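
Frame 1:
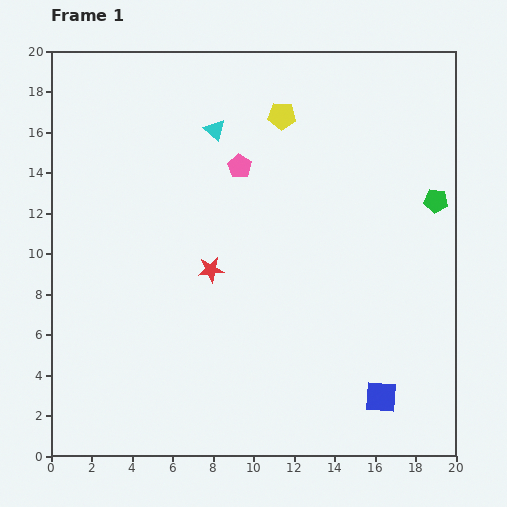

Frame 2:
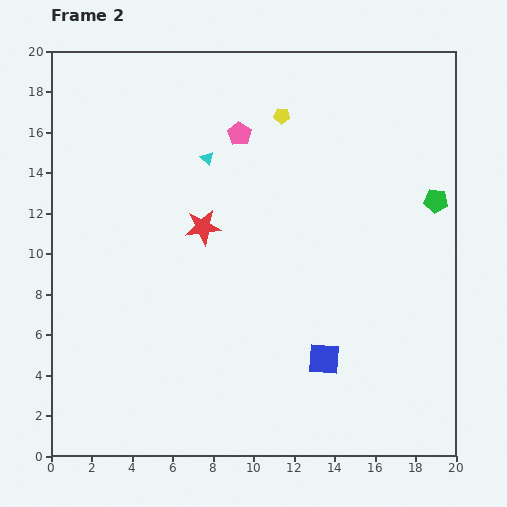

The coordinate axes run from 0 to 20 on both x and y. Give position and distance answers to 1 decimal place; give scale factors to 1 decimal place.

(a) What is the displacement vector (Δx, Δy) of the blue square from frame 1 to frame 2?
(-2.8, 1.9)

The blue square was at (16.3, 2.9) in frame 1 and (13.5, 4.8) in frame 2.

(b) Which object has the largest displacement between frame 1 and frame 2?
the blue square

(moved 3.4; next 2.1)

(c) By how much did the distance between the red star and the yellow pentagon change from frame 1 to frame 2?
-1.7

Distance in frame 1: 8.4. Distance in frame 2: 6.7.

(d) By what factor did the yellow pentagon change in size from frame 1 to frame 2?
0.6×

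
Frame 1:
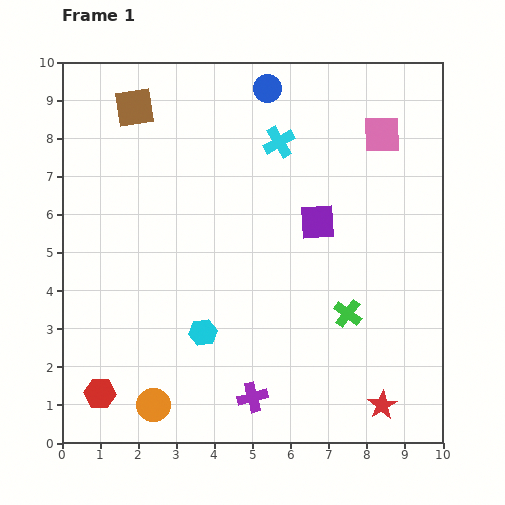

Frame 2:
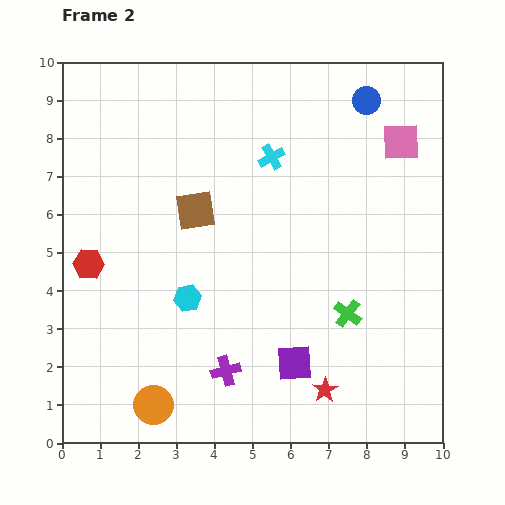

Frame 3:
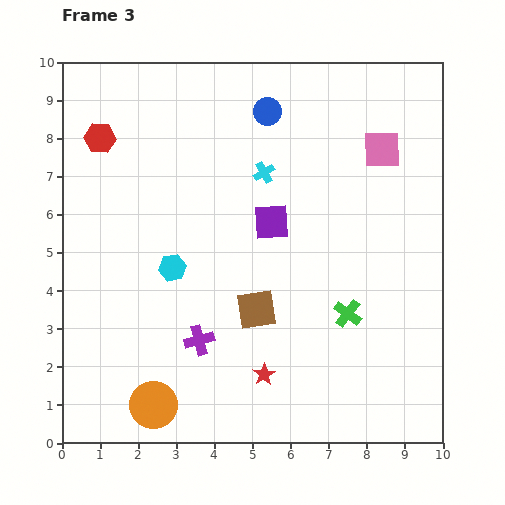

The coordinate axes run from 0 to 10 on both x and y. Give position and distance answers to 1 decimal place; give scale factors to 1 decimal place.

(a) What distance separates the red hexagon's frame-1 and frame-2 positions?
3.4

The red hexagon moved from (1.0, 1.3) to (0.7, 4.7), a distance of √(0.3² + 3.4²) ≈ 3.4.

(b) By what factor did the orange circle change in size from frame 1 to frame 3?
1.4×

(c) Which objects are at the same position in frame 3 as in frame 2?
the green cross, the orange circle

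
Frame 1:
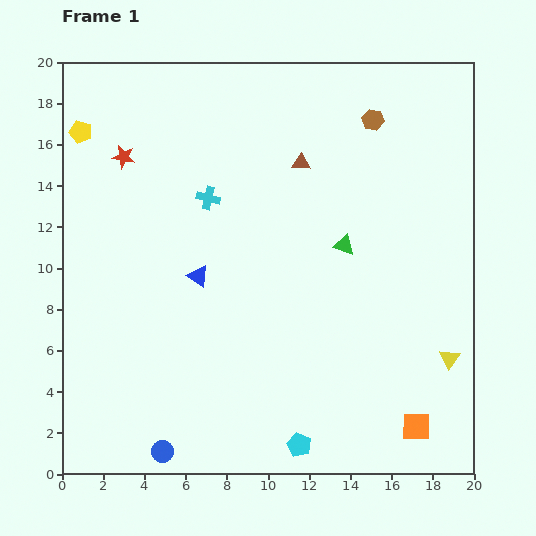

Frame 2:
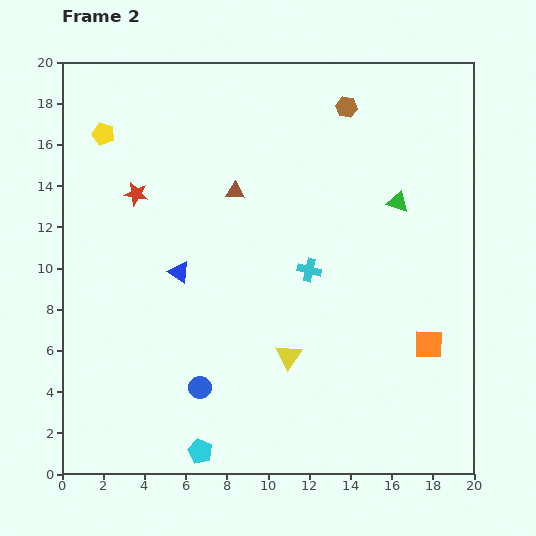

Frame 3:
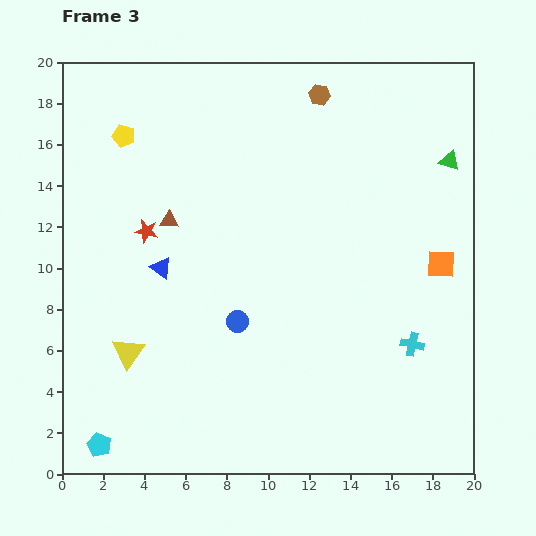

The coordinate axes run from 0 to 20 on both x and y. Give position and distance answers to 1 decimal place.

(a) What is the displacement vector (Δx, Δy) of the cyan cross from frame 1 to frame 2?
(4.9, -3.5)

The cyan cross was at (7.1, 13.4) in frame 1 and (12.0, 9.9) in frame 2.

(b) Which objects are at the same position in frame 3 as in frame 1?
none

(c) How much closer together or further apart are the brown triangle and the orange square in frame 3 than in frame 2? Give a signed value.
+1.4

Distance in frame 2: 12.0. Distance in frame 3: 13.4.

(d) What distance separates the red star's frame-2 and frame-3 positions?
1.9

The red star moved from (3.6, 13.6) to (4.1, 11.8), a distance of √(0.5² + 1.8²) ≈ 1.9.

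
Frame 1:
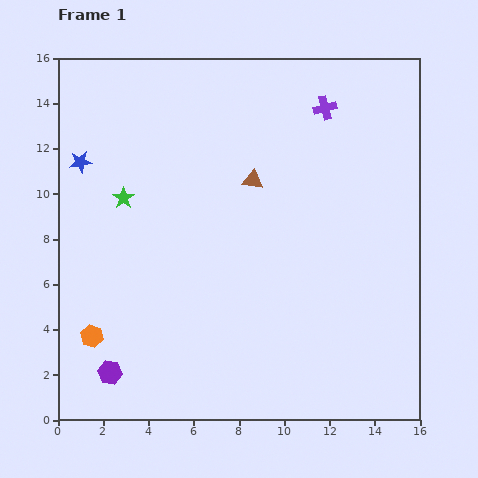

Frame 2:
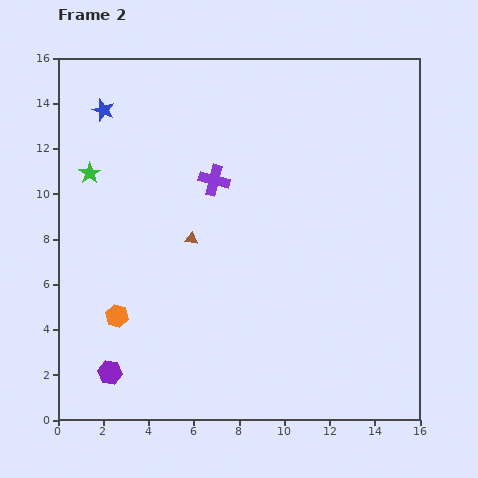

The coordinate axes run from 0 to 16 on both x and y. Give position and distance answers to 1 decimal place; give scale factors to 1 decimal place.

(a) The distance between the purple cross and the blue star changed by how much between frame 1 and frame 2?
-5.3

Distance in frame 1: 11.1. Distance in frame 2: 5.8.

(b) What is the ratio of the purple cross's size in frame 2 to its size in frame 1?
1.3×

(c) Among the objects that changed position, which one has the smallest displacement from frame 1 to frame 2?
the orange hexagon

(moved 1.4)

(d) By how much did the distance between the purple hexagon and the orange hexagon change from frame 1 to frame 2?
+0.7

Distance in frame 1: 1.8. Distance in frame 2: 2.5.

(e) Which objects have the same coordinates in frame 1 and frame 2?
the purple hexagon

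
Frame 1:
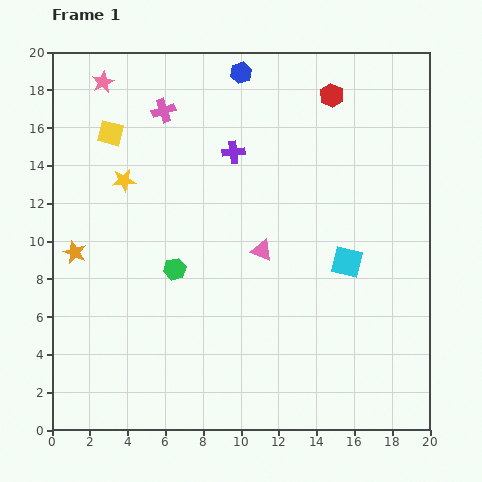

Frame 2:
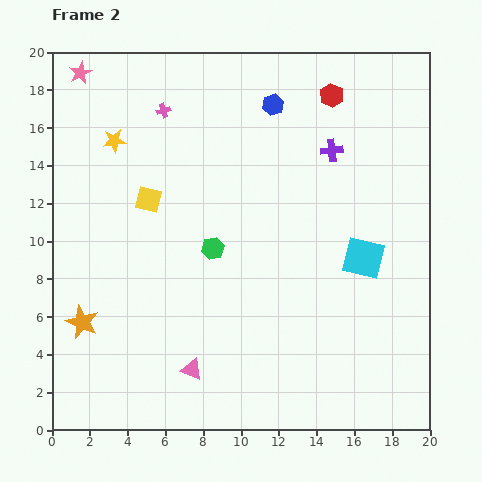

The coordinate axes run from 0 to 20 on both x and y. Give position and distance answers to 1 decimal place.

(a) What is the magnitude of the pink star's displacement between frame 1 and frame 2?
1.3

The pink star moved from (2.7, 18.4) to (1.5, 18.9), a distance of √(1.2² + 0.5²) ≈ 1.3.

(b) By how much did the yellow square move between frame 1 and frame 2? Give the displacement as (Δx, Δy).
(2.0, -3.5)

The yellow square was at (3.1, 15.7) in frame 1 and (5.1, 12.2) in frame 2.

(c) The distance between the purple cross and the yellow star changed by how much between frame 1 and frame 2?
+5.5

Distance in frame 1: 6.0. Distance in frame 2: 11.5.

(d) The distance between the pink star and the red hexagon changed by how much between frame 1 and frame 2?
+1.3

Distance in frame 1: 12.1. Distance in frame 2: 13.4.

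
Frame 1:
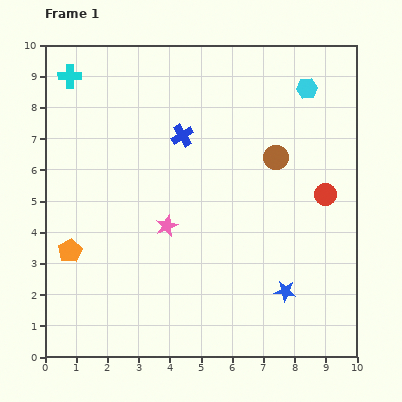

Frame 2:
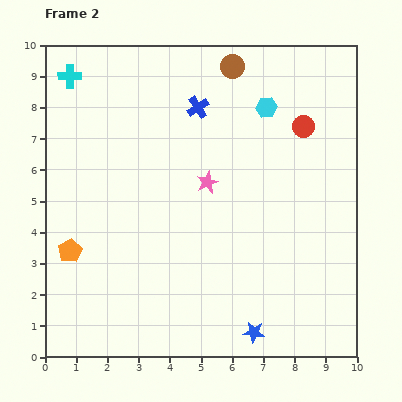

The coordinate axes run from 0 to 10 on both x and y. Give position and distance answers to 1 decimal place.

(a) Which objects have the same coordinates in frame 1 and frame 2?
the cyan cross, the orange pentagon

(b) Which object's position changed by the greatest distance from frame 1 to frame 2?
the brown circle

(moved 3.2; next 2.3)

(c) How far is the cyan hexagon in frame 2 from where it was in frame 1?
1.4

The cyan hexagon moved from (8.4, 8.6) to (7.1, 8.0), a distance of √(1.3² + 0.6²) ≈ 1.4.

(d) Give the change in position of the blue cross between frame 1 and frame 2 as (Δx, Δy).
(0.5, 0.9)

The blue cross was at (4.4, 7.1) in frame 1 and (4.9, 8.0) in frame 2.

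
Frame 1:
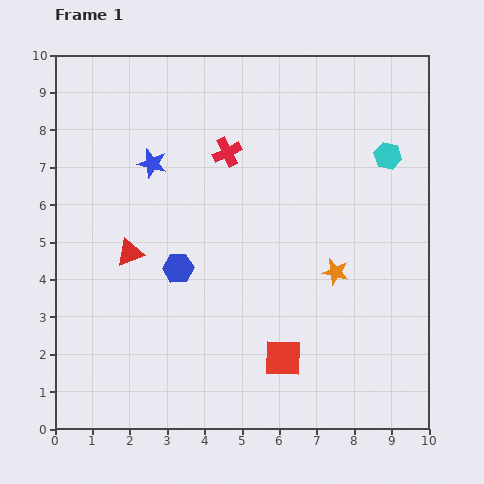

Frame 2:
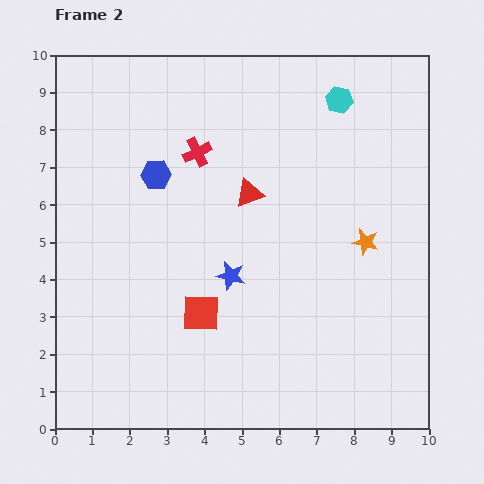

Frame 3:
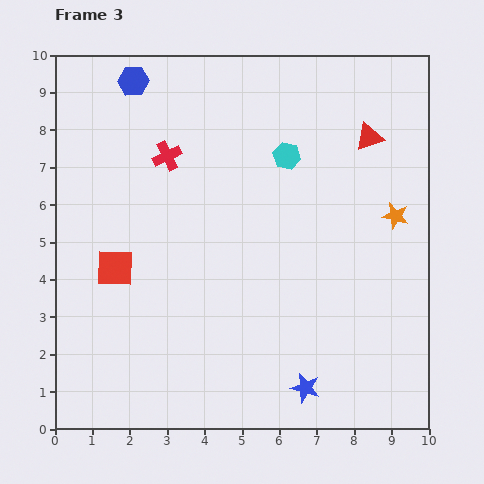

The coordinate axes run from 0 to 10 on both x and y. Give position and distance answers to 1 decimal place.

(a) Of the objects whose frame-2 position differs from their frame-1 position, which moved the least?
the red cross

(moved 0.8)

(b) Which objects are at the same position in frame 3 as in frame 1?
none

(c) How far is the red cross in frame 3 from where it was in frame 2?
0.8

The red cross moved from (3.8, 7.4) to (3.0, 7.3), a distance of √(0.8² + 0.1²) ≈ 0.8.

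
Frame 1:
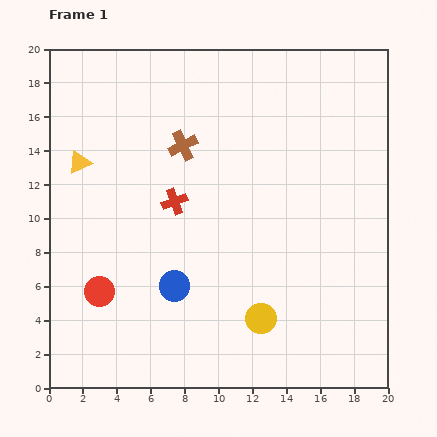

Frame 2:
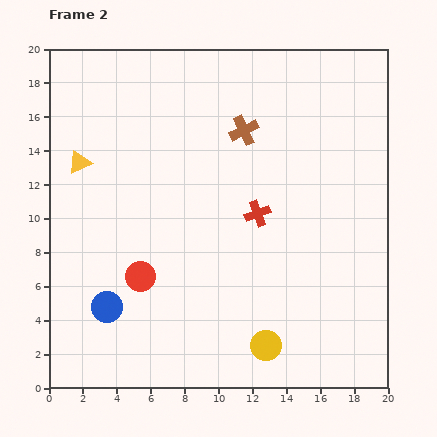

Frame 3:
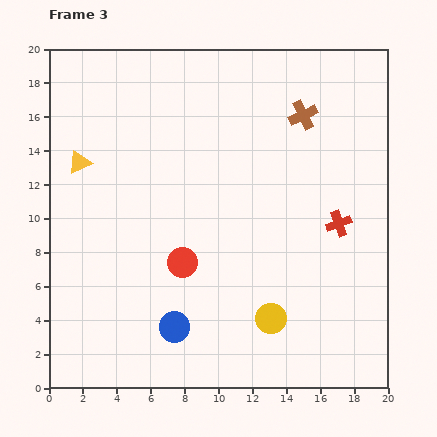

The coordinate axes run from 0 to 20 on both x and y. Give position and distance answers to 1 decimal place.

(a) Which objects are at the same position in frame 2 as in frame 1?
the yellow triangle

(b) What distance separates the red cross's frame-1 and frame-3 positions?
9.8

The red cross moved from (7.4, 11.0) to (17.1, 9.7), a distance of √(9.7² + 1.3²) ≈ 9.8.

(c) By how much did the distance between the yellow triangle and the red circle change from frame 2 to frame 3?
+0.9

Distance in frame 2: 7.6. Distance in frame 3: 8.5.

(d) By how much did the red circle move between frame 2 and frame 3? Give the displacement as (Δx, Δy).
(2.5, 0.8)

The red circle was at (5.4, 6.6) in frame 2 and (7.9, 7.4) in frame 3.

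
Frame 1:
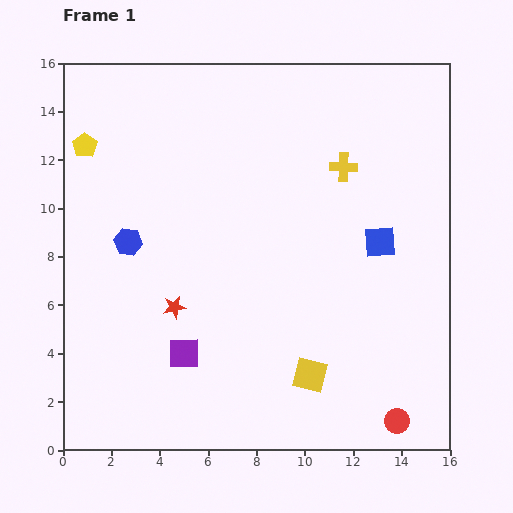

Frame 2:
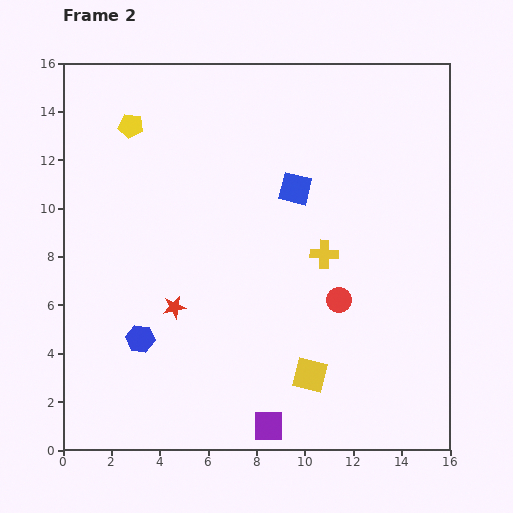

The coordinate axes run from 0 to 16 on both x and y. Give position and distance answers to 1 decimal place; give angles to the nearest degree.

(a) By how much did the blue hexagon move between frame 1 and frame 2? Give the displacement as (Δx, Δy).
(0.5, -4.0)

The blue hexagon was at (2.7, 8.6) in frame 1 and (3.2, 4.6) in frame 2.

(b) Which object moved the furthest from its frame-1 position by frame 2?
the red circle

(moved 5.5; next 4.6)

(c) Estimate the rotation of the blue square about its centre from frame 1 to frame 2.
19° clockwise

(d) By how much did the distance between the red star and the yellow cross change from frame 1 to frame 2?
-2.5

Distance in frame 1: 9.1. Distance in frame 2: 6.6.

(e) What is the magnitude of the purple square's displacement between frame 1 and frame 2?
4.6

The purple square moved from (5.0, 4.0) to (8.5, 1.0), a distance of √(3.5² + 3.0²) ≈ 4.6.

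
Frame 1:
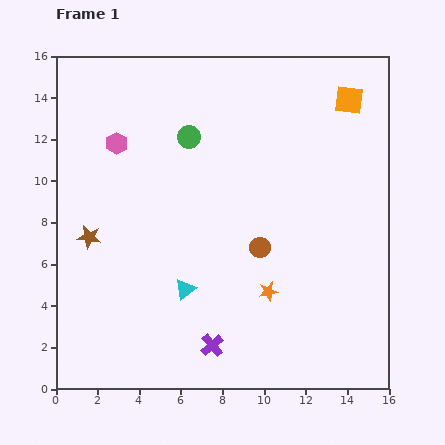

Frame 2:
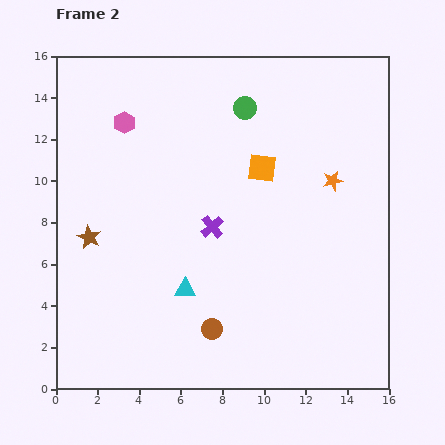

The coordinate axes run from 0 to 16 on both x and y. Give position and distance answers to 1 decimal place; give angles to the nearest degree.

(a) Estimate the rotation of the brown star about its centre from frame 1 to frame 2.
18° clockwise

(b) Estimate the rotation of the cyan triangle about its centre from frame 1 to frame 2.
38° clockwise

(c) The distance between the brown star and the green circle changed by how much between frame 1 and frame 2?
+2.9

Distance in frame 1: 6.8. Distance in frame 2: 9.7.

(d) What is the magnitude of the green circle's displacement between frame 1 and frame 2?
3.0

The green circle moved from (6.4, 12.1) to (9.1, 13.5), a distance of √(2.7² + 1.4²) ≈ 3.0.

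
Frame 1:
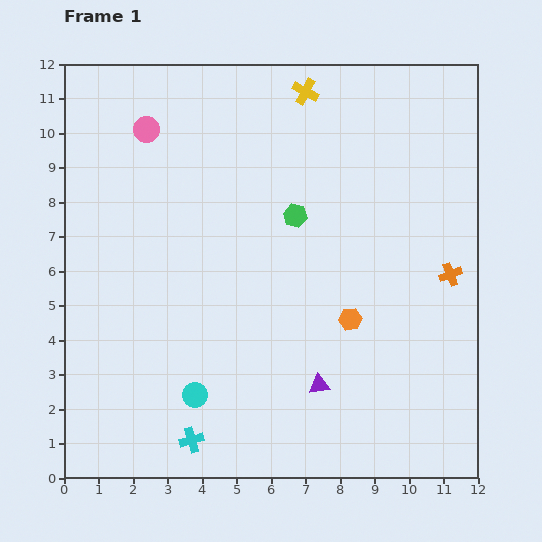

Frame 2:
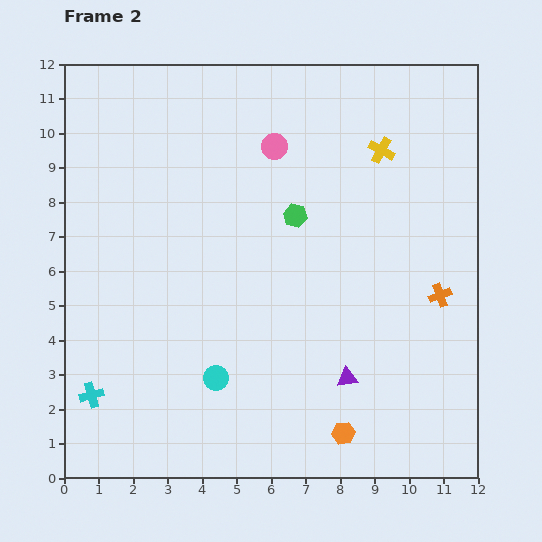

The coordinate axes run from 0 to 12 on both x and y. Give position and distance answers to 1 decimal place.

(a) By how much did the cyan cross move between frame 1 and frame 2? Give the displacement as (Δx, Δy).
(-2.9, 1.3)

The cyan cross was at (3.7, 1.1) in frame 1 and (0.8, 2.4) in frame 2.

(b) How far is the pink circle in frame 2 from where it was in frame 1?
3.7

The pink circle moved from (2.4, 10.1) to (6.1, 9.6), a distance of √(3.7² + 0.5²) ≈ 3.7.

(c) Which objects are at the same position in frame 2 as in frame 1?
the green hexagon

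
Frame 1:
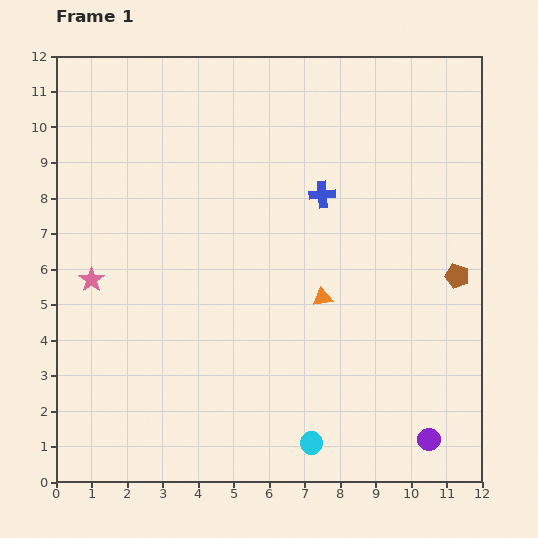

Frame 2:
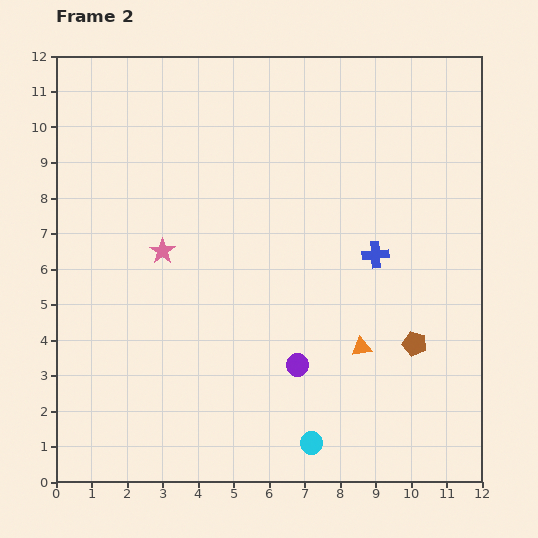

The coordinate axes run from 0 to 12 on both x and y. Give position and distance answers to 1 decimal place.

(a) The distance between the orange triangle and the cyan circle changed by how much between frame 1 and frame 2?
-1.1

Distance in frame 1: 4.1. Distance in frame 2: 3.0.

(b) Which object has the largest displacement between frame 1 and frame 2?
the purple circle

(moved 4.3; next 2.3)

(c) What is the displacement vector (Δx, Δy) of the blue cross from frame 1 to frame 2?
(1.5, -1.7)

The blue cross was at (7.5, 8.1) in frame 1 and (9.0, 6.4) in frame 2.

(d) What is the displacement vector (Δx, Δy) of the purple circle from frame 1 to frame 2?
(-3.7, 2.1)

The purple circle was at (10.5, 1.2) in frame 1 and (6.8, 3.3) in frame 2.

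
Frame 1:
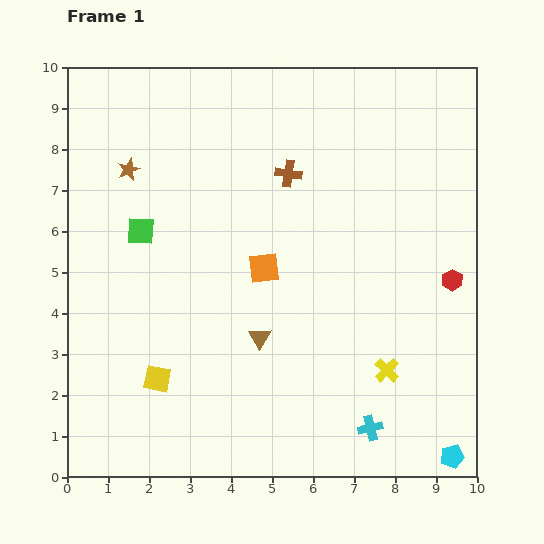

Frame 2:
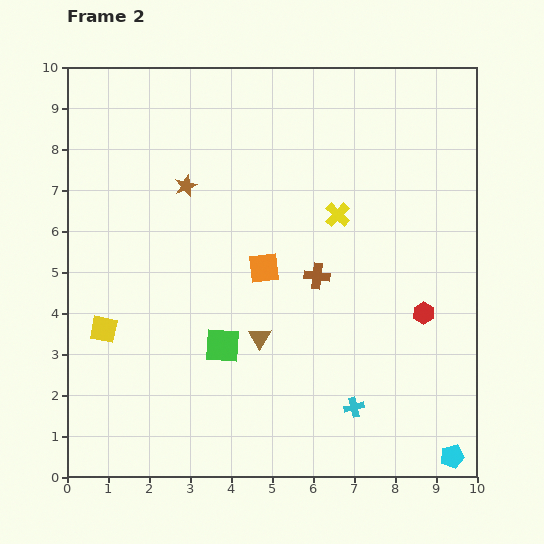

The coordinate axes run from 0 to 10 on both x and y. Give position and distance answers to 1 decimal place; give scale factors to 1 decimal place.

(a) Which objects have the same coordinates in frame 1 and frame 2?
the orange square, the brown triangle, the cyan pentagon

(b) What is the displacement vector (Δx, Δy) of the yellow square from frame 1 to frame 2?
(-1.3, 1.2)

The yellow square was at (2.2, 2.4) in frame 1 and (0.9, 3.6) in frame 2.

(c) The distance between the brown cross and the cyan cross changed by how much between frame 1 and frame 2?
-3.2

Distance in frame 1: 6.5. Distance in frame 2: 3.3.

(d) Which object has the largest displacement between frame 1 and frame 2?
the yellow cross

(moved 4.0; next 3.4)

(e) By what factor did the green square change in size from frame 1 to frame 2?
1.3×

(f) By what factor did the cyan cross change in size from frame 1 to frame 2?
0.8×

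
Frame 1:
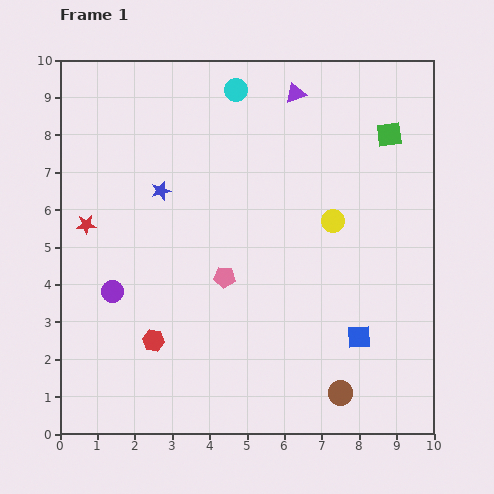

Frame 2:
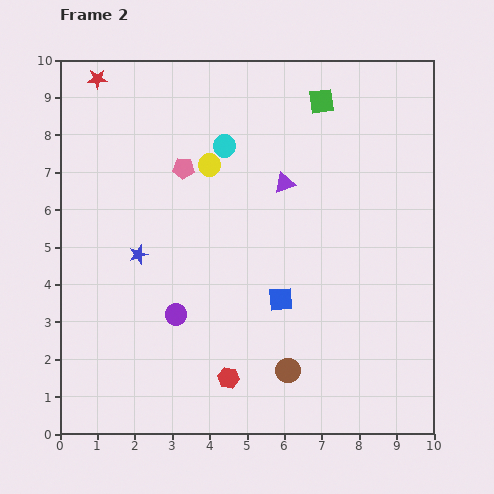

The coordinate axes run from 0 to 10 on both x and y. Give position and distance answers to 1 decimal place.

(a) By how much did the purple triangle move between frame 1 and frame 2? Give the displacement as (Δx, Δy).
(-0.3, -2.4)

The purple triangle was at (6.3, 9.1) in frame 1 and (6.0, 6.7) in frame 2.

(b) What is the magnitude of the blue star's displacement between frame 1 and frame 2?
1.8

The blue star moved from (2.7, 6.5) to (2.1, 4.8), a distance of √(0.6² + 1.7²) ≈ 1.8.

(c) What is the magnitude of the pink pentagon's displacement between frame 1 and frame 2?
3.1

The pink pentagon moved from (4.4, 4.2) to (3.3, 7.1), a distance of √(1.1² + 2.9²) ≈ 3.1.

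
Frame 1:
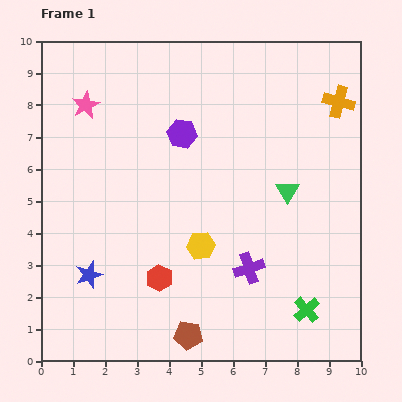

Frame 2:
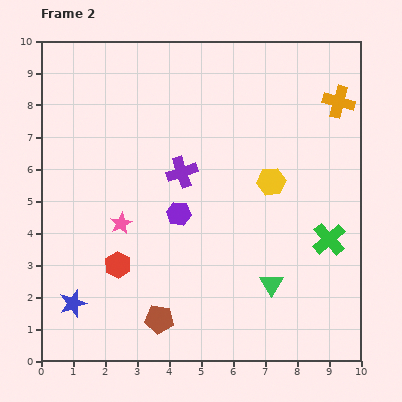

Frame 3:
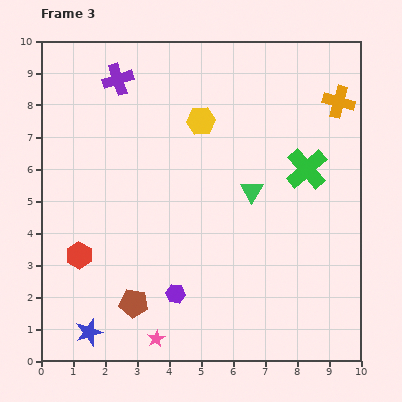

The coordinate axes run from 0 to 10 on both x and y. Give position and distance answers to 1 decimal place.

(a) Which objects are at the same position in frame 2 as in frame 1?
the orange cross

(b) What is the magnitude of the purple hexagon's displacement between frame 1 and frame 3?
5.0

The purple hexagon moved from (4.4, 7.1) to (4.2, 2.1), a distance of √(0.2² + 5.0²) ≈ 5.0.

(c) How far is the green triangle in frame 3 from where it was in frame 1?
1.1

The green triangle moved from (7.7, 5.3) to (6.6, 5.3), a distance of √(1.1² + 0.0²) ≈ 1.1.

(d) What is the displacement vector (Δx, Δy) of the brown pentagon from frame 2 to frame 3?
(-0.8, 0.5)

The brown pentagon was at (3.7, 1.3) in frame 2 and (2.9, 1.8) in frame 3.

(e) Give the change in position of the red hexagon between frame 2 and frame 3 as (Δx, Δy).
(-1.2, 0.3)

The red hexagon was at (2.4, 3.0) in frame 2 and (1.2, 3.3) in frame 3.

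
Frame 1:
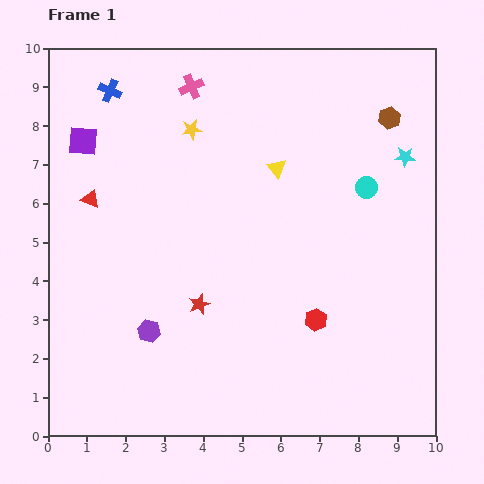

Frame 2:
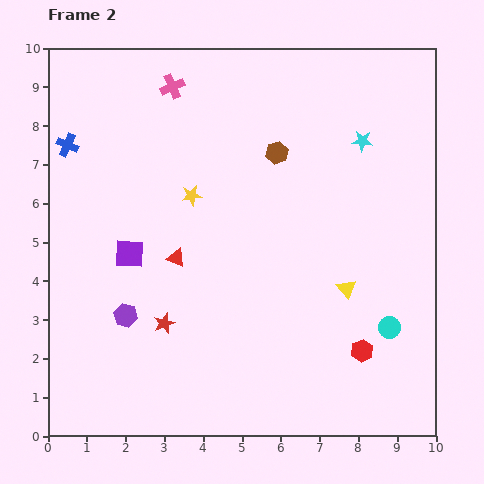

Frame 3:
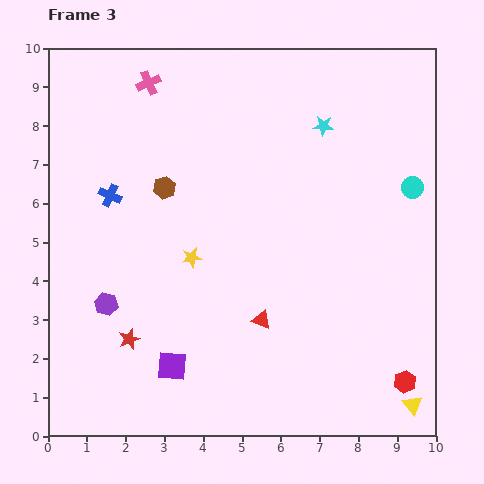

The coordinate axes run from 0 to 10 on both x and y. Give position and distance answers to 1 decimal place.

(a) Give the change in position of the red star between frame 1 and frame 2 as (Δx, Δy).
(-0.9, -0.5)

The red star was at (3.9, 3.4) in frame 1 and (3.0, 2.9) in frame 2.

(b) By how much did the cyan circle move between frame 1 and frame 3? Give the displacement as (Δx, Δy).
(1.2, 0.0)

The cyan circle was at (8.2, 6.4) in frame 1 and (9.4, 6.4) in frame 3.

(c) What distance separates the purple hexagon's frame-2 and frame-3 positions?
0.6

The purple hexagon moved from (2.0, 3.1) to (1.5, 3.4), a distance of √(0.5² + 0.3²) ≈ 0.6.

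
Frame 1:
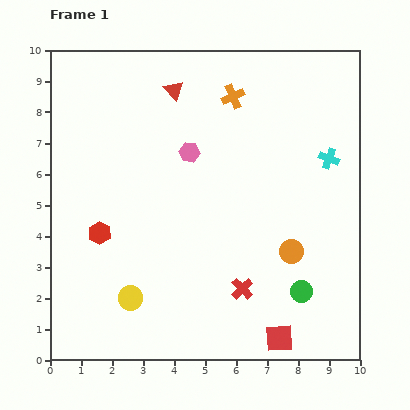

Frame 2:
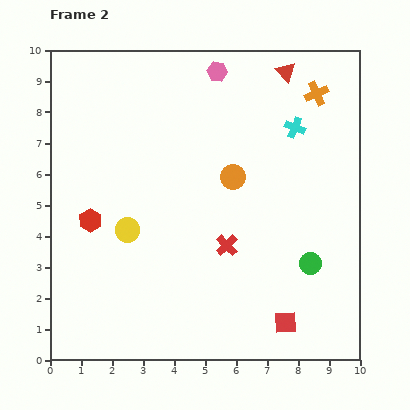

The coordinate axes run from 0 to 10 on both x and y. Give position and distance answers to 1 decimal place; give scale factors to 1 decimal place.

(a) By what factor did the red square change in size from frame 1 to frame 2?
0.8×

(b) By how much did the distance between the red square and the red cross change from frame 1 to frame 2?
+1.1

Distance in frame 1: 2.0. Distance in frame 2: 3.1.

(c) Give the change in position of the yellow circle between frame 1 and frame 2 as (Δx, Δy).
(-0.1, 2.2)

The yellow circle was at (2.6, 2.0) in frame 1 and (2.5, 4.2) in frame 2.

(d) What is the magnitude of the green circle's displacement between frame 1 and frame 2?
0.9

The green circle moved from (8.1, 2.2) to (8.4, 3.1), a distance of √(0.3² + 0.9²) ≈ 0.9.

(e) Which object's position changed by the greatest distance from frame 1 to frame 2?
the red triangle

(moved 3.6; next 3.1)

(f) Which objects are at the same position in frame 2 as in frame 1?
none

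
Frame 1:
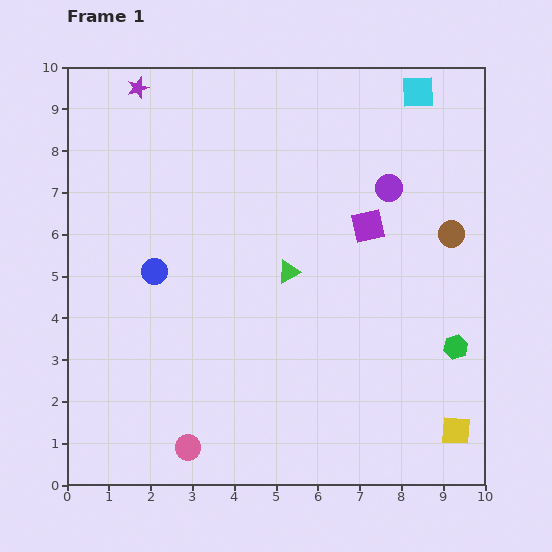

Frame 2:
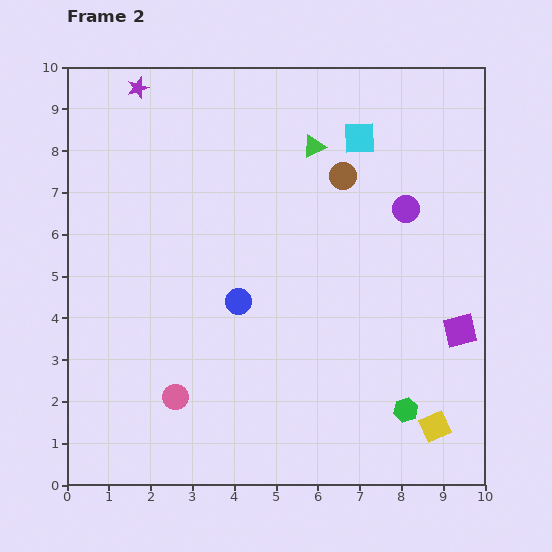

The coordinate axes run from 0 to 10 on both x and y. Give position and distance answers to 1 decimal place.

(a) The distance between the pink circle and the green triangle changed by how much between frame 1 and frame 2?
+2.0

Distance in frame 1: 4.8. Distance in frame 2: 6.8.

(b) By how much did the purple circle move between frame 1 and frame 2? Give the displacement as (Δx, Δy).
(0.4, -0.5)

The purple circle was at (7.7, 7.1) in frame 1 and (8.1, 6.6) in frame 2.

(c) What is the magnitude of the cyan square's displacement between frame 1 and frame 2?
1.8

The cyan square moved from (8.4, 9.4) to (7.0, 8.3), a distance of √(1.4² + 1.1²) ≈ 1.8.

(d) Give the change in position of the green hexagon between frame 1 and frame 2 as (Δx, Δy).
(-1.2, -1.5)

The green hexagon was at (9.3, 3.3) in frame 1 and (8.1, 1.8) in frame 2.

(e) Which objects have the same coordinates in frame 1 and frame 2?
the purple star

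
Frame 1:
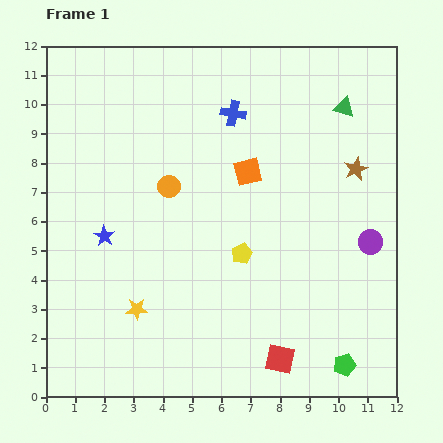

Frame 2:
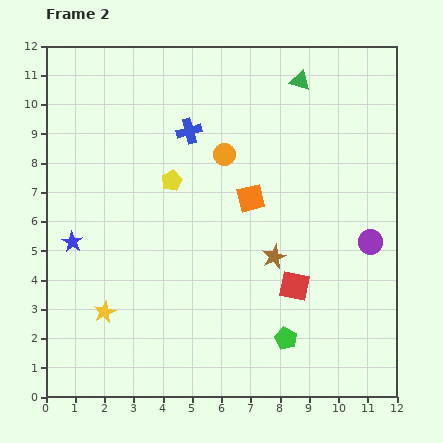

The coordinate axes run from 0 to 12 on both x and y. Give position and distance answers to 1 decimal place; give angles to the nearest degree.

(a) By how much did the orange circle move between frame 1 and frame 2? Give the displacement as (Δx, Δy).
(1.9, 1.1)

The orange circle was at (4.2, 7.2) in frame 1 and (6.1, 8.3) in frame 2.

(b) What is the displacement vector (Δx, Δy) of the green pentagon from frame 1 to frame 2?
(-2.0, 0.9)

The green pentagon was at (10.2, 1.1) in frame 1 and (8.2, 2.0) in frame 2.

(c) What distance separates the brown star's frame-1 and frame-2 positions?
4.1

The brown star moved from (10.6, 7.8) to (7.8, 4.8), a distance of √(2.8² + 3.0²) ≈ 4.1.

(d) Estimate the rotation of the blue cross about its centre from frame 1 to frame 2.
26° counter-clockwise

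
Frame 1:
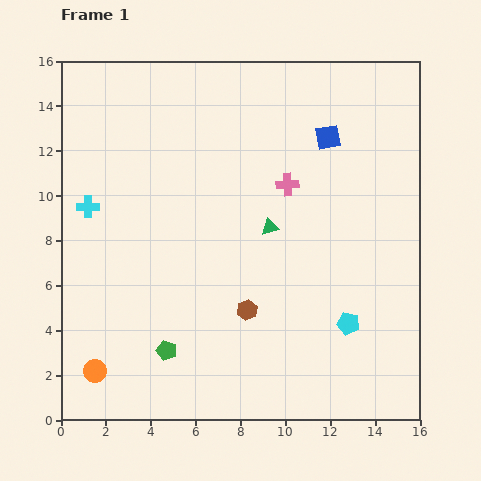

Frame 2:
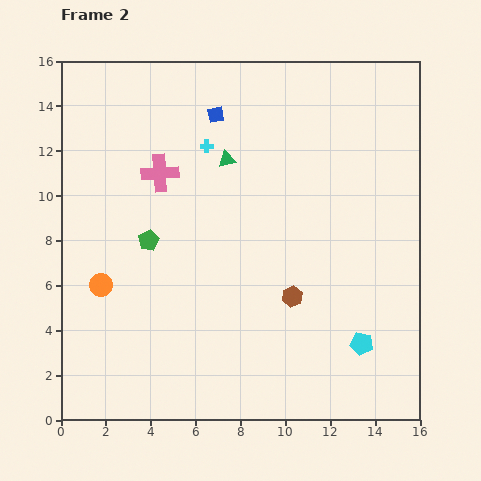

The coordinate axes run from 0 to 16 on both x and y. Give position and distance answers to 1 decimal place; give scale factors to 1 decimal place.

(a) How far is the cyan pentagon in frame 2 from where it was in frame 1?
1.1

The cyan pentagon moved from (12.8, 4.3) to (13.4, 3.4), a distance of √(0.6² + 0.9²) ≈ 1.1.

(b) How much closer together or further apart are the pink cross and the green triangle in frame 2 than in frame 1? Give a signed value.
+1.0

Distance in frame 1: 2.1. Distance in frame 2: 3.1.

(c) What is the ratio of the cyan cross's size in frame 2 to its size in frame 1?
0.6×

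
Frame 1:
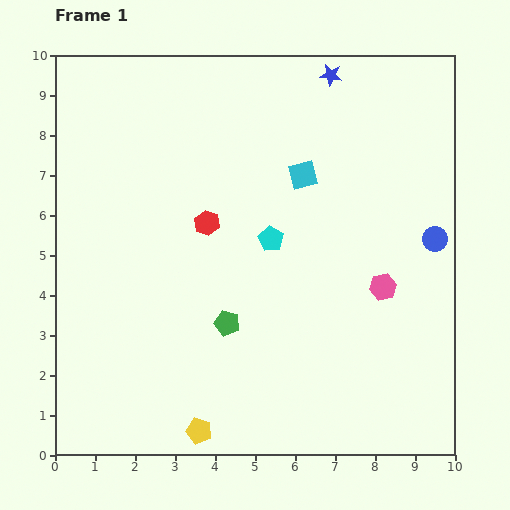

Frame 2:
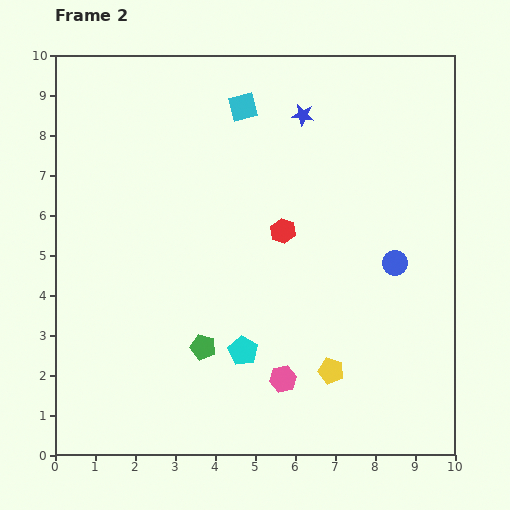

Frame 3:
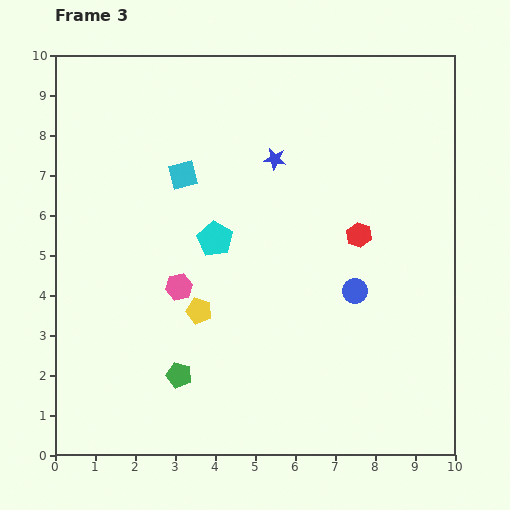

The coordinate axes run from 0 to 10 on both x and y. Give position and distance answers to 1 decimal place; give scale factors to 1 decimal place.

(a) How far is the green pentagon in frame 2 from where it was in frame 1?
0.8

The green pentagon moved from (4.3, 3.3) to (3.7, 2.7), a distance of √(0.6² + 0.6²) ≈ 0.8.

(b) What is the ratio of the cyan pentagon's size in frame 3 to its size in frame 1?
1.4×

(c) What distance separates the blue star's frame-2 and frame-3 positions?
1.3

The blue star moved from (6.2, 8.5) to (5.5, 7.4), a distance of √(0.7² + 1.1²) ≈ 1.3.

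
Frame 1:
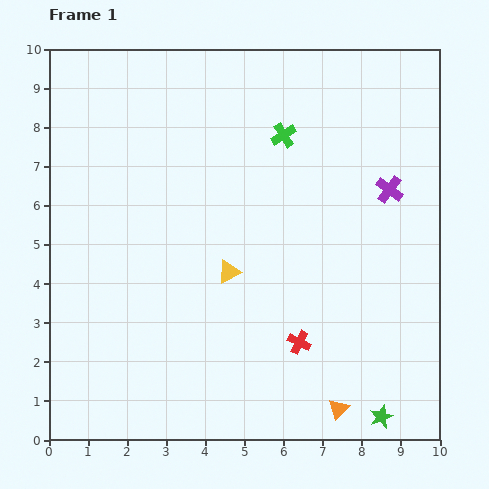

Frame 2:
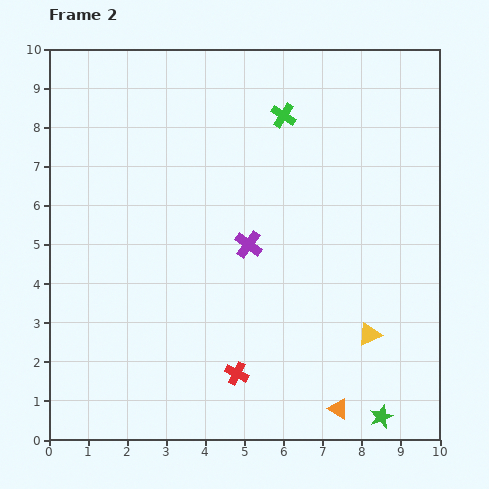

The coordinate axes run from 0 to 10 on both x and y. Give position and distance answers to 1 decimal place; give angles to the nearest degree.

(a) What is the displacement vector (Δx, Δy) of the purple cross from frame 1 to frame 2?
(-3.6, -1.4)

The purple cross was at (8.7, 6.4) in frame 1 and (5.1, 5.0) in frame 2.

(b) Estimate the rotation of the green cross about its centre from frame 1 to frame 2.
26° counter-clockwise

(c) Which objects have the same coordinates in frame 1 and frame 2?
the green star, the orange triangle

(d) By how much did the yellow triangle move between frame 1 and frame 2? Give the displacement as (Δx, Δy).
(3.6, -1.6)

The yellow triangle was at (4.6, 4.3) in frame 1 and (8.2, 2.7) in frame 2.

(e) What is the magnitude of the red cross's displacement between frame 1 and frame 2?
1.8

The red cross moved from (6.4, 2.5) to (4.8, 1.7), a distance of √(1.6² + 0.8²) ≈ 1.8.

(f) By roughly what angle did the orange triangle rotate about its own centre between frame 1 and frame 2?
41° counter-clockwise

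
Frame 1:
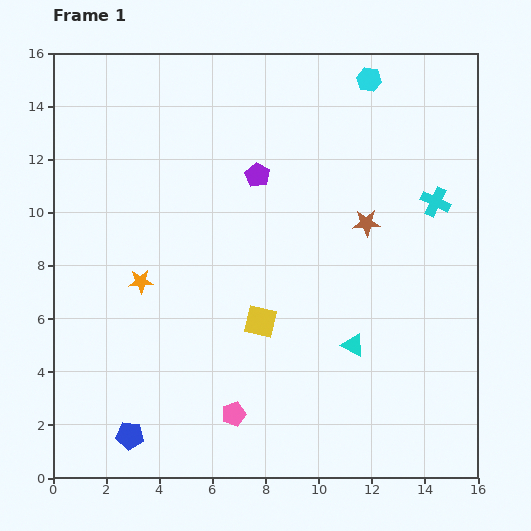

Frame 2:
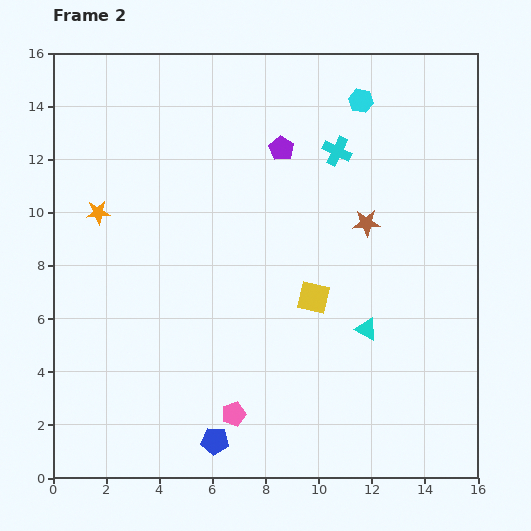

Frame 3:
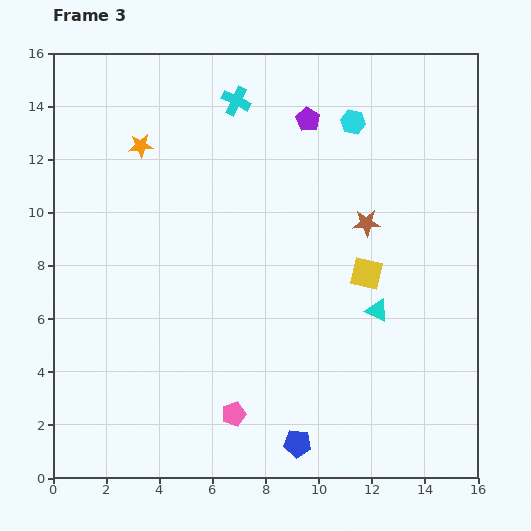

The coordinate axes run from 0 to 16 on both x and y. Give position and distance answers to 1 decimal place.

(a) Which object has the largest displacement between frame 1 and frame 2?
the cyan cross

(moved 4.2; next 3.2)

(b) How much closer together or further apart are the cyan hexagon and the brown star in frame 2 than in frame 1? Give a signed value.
-0.8

Distance in frame 1: 5.4. Distance in frame 2: 4.6.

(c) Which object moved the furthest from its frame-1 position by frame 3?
the cyan cross

(moved 8.4; next 6.3)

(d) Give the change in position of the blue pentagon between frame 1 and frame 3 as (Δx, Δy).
(6.3, -0.3)

The blue pentagon was at (2.9, 1.6) in frame 1 and (9.2, 1.3) in frame 3.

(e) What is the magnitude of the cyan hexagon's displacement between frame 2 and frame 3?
0.9

The cyan hexagon moved from (11.6, 14.2) to (11.3, 13.4), a distance of √(0.3² + 0.8²) ≈ 0.9.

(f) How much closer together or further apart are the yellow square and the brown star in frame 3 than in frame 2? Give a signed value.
-1.5

Distance in frame 2: 3.4. Distance in frame 3: 1.9.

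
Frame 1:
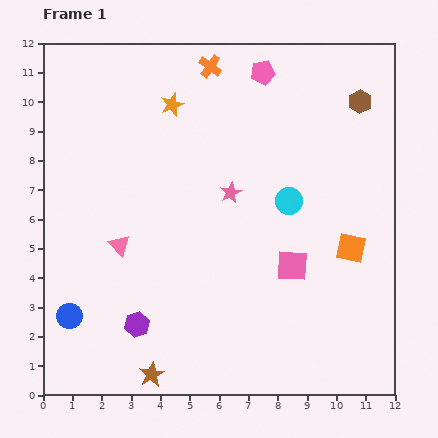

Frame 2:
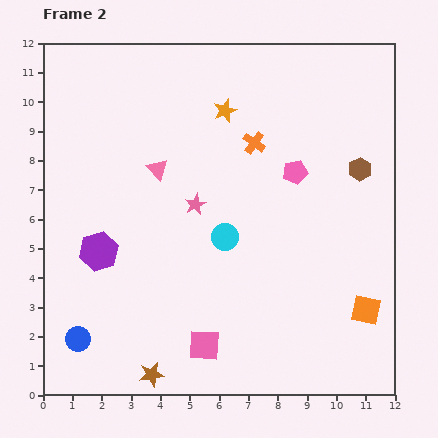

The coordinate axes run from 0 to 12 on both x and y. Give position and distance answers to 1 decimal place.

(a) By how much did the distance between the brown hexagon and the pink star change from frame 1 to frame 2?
+0.3

Distance in frame 1: 5.4. Distance in frame 2: 5.7.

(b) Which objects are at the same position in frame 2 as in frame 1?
the brown star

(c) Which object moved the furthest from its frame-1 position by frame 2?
the pink square

(moved 4.0; next 3.6)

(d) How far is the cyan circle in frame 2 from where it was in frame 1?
2.5

The cyan circle moved from (8.4, 6.6) to (6.2, 5.4), a distance of √(2.2² + 1.2²) ≈ 2.5.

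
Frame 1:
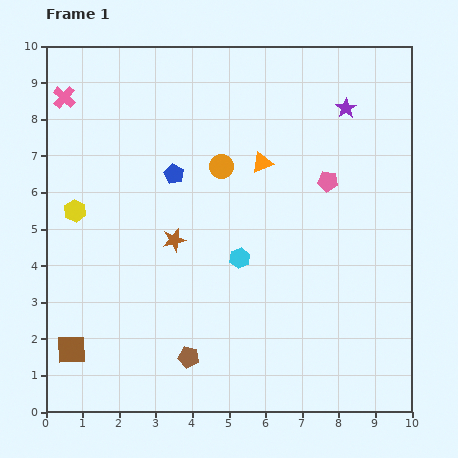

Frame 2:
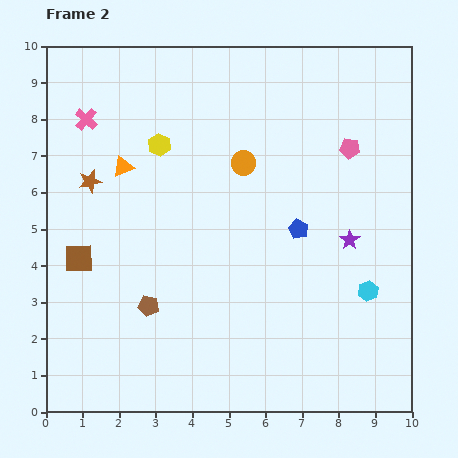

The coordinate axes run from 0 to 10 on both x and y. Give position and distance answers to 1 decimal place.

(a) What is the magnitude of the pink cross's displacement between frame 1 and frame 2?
0.8

The pink cross moved from (0.5, 8.6) to (1.1, 8.0), a distance of √(0.6² + 0.6²) ≈ 0.8.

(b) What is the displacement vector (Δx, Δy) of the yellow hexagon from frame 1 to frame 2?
(2.3, 1.8)

The yellow hexagon was at (0.8, 5.5) in frame 1 and (3.1, 7.3) in frame 2.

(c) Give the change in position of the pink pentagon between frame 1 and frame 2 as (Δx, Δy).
(0.6, 0.9)

The pink pentagon was at (7.7, 6.3) in frame 1 and (8.3, 7.2) in frame 2.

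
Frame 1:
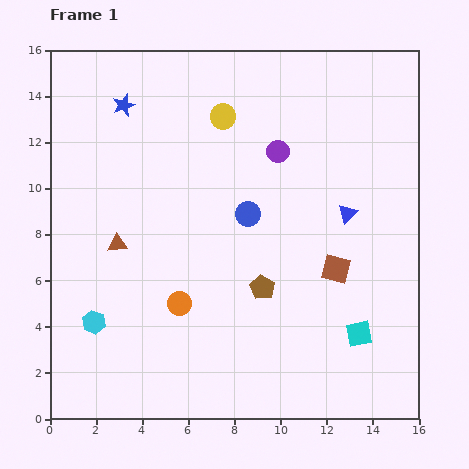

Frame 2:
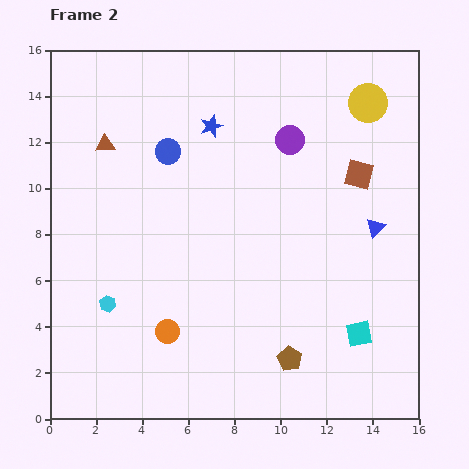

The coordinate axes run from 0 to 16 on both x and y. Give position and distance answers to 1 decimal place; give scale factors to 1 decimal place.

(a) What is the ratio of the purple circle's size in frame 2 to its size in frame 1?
1.3×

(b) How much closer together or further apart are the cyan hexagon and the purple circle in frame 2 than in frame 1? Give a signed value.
-0.3

Distance in frame 1: 10.9. Distance in frame 2: 10.6.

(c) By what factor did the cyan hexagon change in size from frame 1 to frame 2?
0.7×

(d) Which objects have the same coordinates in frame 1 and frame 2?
the cyan square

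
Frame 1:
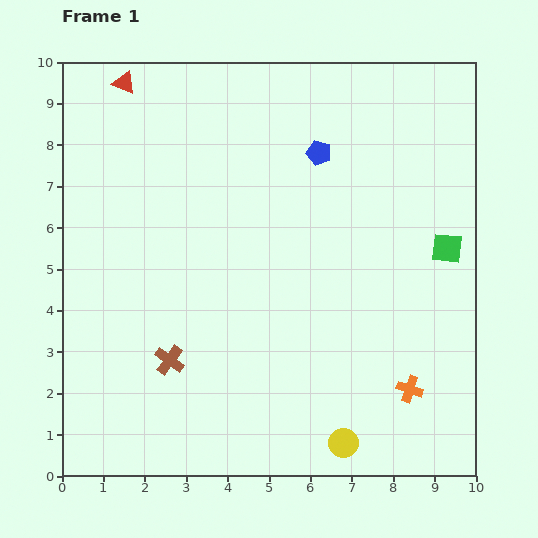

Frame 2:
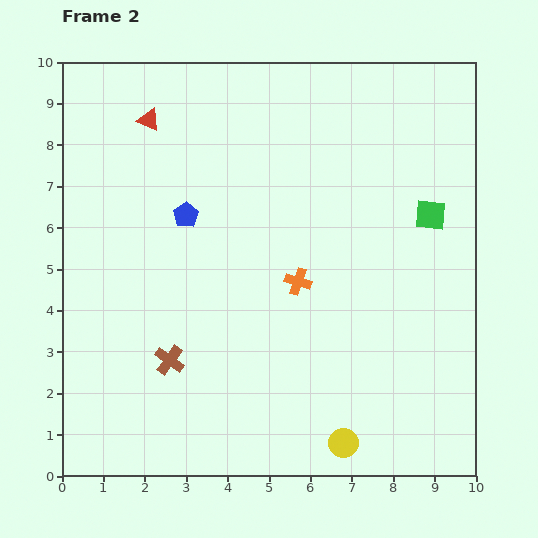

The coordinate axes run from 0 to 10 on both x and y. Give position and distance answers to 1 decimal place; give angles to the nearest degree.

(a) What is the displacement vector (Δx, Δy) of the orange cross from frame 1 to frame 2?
(-2.7, 2.6)

The orange cross was at (8.4, 2.1) in frame 1 and (5.7, 4.7) in frame 2.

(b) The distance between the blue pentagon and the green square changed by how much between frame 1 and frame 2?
+2.0

Distance in frame 1: 3.9. Distance in frame 2: 5.9.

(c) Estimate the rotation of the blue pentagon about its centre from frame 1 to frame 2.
23° clockwise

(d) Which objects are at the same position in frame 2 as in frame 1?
the brown cross, the yellow circle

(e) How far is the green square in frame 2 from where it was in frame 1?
0.9

The green square moved from (9.3, 5.5) to (8.9, 6.3), a distance of √(0.4² + 0.8²) ≈ 0.9.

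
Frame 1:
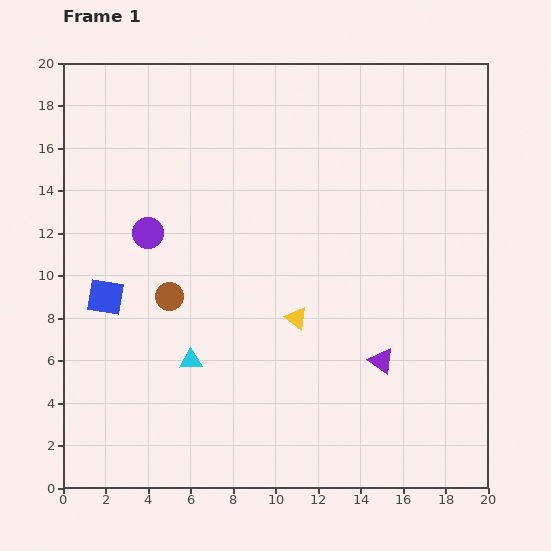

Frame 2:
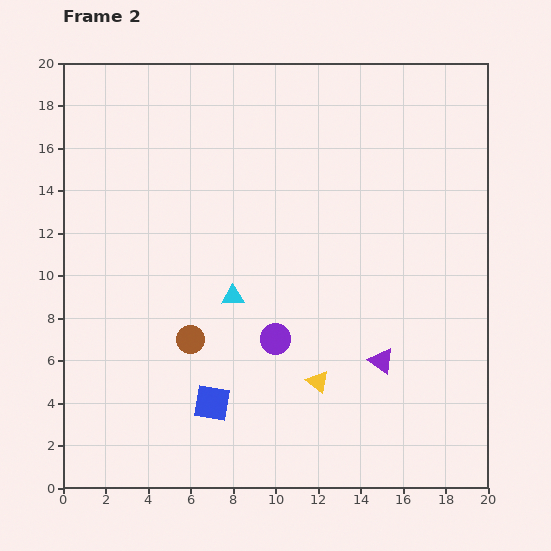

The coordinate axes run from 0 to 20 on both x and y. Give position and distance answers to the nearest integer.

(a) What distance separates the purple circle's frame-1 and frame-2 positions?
8

The purple circle moved from (4, 12) to (10, 7), a distance of √(6² + 5²) ≈ 8.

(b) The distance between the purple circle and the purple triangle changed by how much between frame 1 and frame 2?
-8

Distance in frame 1: 13. Distance in frame 2: 5.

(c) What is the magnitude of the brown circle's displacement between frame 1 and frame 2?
2

The brown circle moved from (5, 9) to (6, 7), a distance of √(1² + 2²) ≈ 2.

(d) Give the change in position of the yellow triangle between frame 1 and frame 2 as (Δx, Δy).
(1, -3)

The yellow triangle was at (11, 8) in frame 1 and (12, 5) in frame 2.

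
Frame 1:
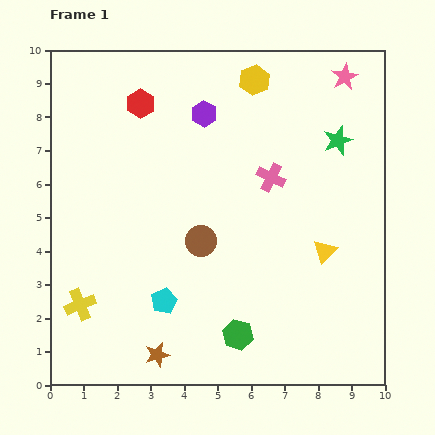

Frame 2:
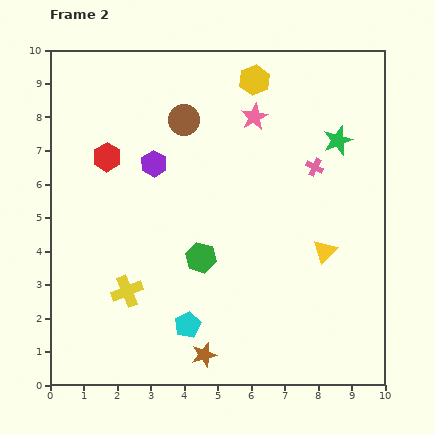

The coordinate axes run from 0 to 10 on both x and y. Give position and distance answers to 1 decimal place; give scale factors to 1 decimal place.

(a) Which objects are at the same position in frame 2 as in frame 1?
the green star, the yellow hexagon, the yellow triangle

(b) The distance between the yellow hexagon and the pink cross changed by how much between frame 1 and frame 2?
+0.3

Distance in frame 1: 2.9. Distance in frame 2: 3.2.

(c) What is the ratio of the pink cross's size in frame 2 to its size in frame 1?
0.6×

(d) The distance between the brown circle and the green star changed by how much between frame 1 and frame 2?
-0.5

Distance in frame 1: 5.1. Distance in frame 2: 4.6.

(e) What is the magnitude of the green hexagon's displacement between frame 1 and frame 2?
2.5

The green hexagon moved from (5.6, 1.5) to (4.5, 3.8), a distance of √(1.1² + 2.3²) ≈ 2.5.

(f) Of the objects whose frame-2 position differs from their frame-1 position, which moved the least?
the cyan pentagon

(moved 1.0)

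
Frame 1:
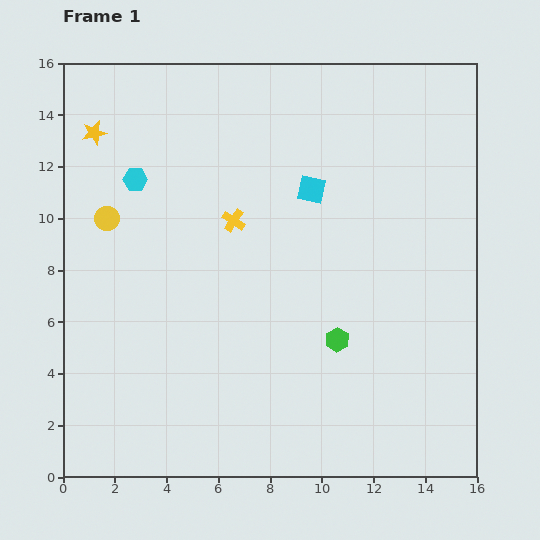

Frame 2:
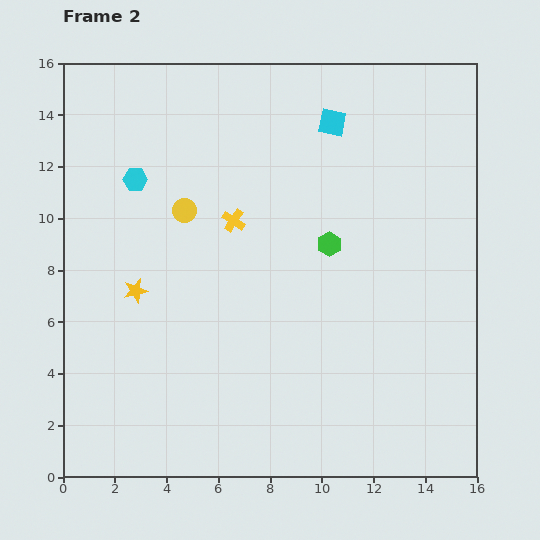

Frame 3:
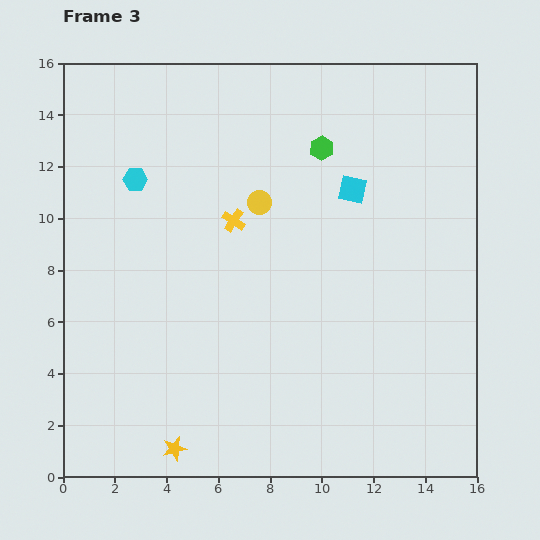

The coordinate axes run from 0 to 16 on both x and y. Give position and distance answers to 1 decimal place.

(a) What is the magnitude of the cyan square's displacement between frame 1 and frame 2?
2.7

The cyan square moved from (9.6, 11.1) to (10.4, 13.7), a distance of √(0.8² + 2.6²) ≈ 2.7.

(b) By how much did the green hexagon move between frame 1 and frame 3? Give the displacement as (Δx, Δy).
(-0.6, 7.4)

The green hexagon was at (10.6, 5.3) in frame 1 and (10.0, 12.7) in frame 3.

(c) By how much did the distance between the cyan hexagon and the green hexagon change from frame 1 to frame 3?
-2.7

Distance in frame 1: 10.0. Distance in frame 3: 7.3.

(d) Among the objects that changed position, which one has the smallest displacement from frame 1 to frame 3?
the cyan square

(moved 1.6)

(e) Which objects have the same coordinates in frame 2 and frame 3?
the cyan hexagon, the yellow cross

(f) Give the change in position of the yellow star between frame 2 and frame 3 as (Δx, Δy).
(1.5, -6.1)

The yellow star was at (2.8, 7.2) in frame 2 and (4.3, 1.1) in frame 3.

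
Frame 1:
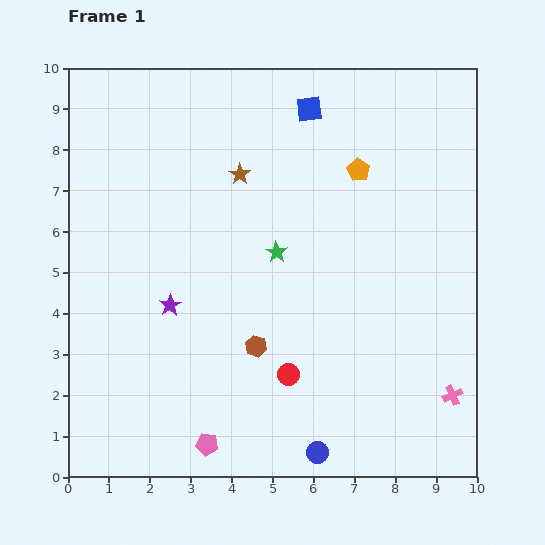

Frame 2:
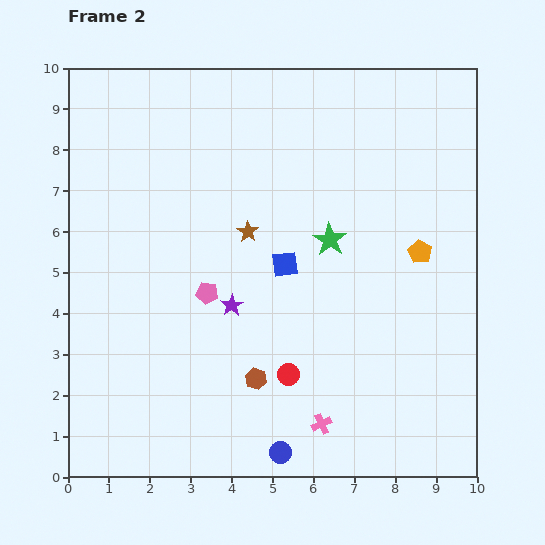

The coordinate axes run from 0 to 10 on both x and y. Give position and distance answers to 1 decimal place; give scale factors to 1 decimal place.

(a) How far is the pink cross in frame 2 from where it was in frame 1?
3.3

The pink cross moved from (9.4, 2.0) to (6.2, 1.3), a distance of √(3.2² + 0.7²) ≈ 3.3.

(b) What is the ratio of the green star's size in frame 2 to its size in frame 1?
1.5×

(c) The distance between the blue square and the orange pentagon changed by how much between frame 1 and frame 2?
+1.4

Distance in frame 1: 1.9. Distance in frame 2: 3.3.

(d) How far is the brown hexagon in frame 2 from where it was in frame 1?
0.8

The brown hexagon moved from (4.6, 3.2) to (4.6, 2.4), a distance of √(0.0² + 0.8²) ≈ 0.8.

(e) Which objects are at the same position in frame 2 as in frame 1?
the red circle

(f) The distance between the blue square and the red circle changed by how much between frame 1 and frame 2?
-3.8

Distance in frame 1: 6.5. Distance in frame 2: 2.7.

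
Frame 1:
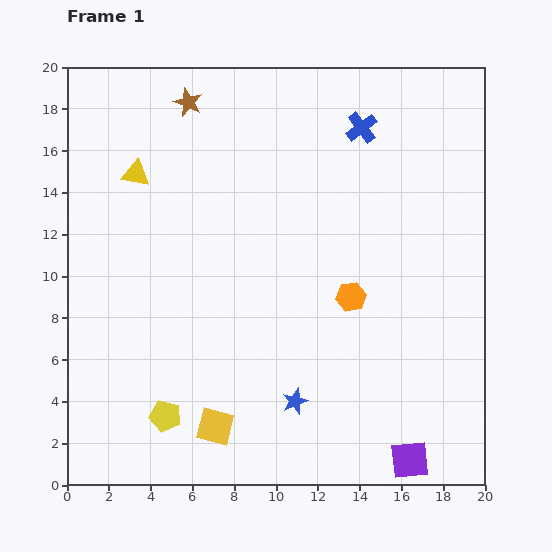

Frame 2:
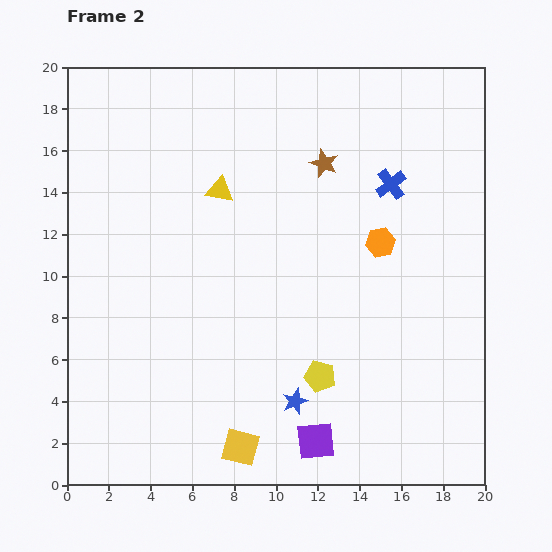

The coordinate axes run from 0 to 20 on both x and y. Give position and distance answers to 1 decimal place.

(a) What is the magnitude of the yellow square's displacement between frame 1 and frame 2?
1.6

The yellow square moved from (7.1, 2.8) to (8.3, 1.8), a distance of √(1.2² + 1.0²) ≈ 1.6.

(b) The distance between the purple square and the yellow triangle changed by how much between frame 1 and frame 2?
-6.1

Distance in frame 1: 19.0. Distance in frame 2: 12.9.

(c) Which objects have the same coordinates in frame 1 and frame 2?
the blue star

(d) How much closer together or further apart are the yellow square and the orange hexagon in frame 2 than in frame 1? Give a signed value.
+2.9

Distance in frame 1: 9.0. Distance in frame 2: 11.9.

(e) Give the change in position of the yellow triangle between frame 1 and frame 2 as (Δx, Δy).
(4.0, -0.8)

The yellow triangle was at (3.3, 14.9) in frame 1 and (7.3, 14.1) in frame 2.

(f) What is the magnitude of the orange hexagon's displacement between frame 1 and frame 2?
3.0

The orange hexagon moved from (13.6, 9.0) to (15.0, 11.6), a distance of √(1.4² + 2.6²) ≈ 3.0.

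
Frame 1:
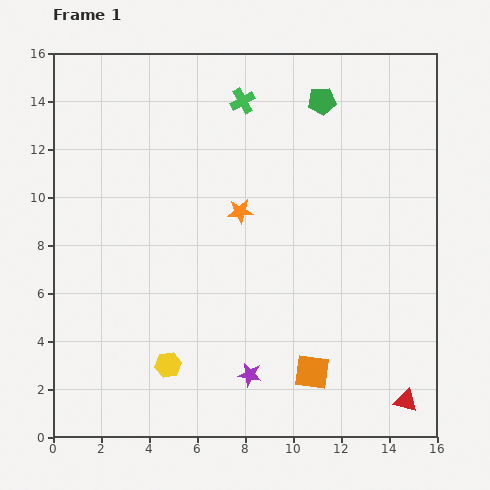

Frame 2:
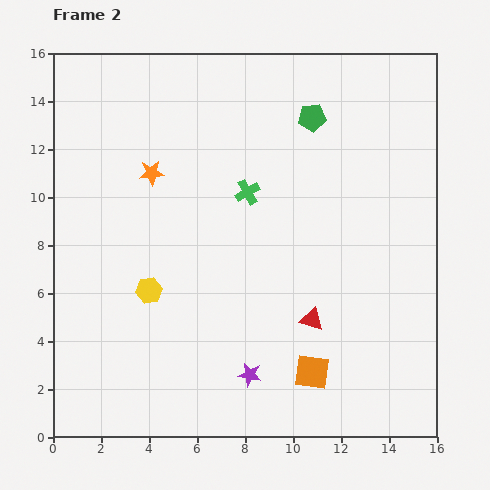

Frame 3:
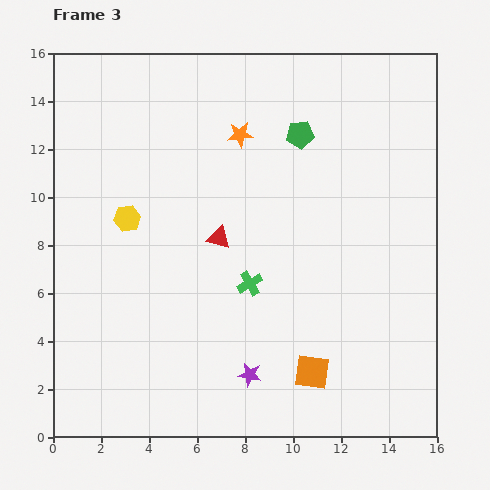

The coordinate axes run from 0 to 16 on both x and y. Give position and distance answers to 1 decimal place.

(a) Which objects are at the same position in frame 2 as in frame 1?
the orange square, the purple star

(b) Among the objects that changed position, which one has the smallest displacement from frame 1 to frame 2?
the green pentagon

(moved 0.8)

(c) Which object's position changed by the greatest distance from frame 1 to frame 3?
the red triangle

(moved 10.3; next 7.6)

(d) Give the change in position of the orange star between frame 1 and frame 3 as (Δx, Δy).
(0.0, 3.2)

The orange star was at (7.8, 9.4) in frame 1 and (7.8, 12.6) in frame 3.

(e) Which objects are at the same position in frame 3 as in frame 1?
the orange square, the purple star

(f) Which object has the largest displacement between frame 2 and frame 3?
the red triangle

(moved 5.2; next 4.0)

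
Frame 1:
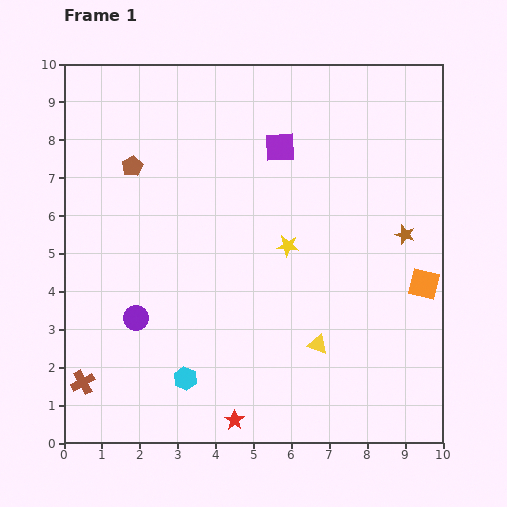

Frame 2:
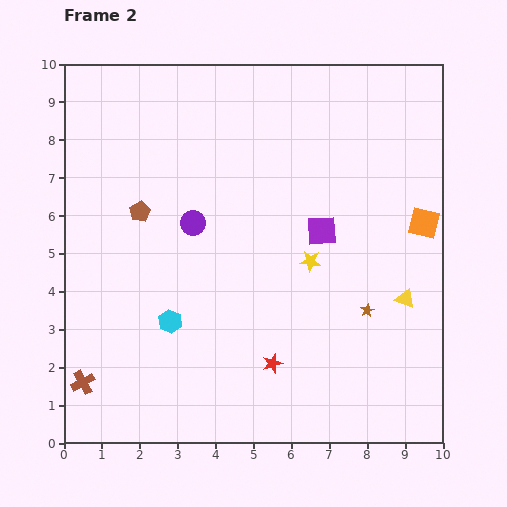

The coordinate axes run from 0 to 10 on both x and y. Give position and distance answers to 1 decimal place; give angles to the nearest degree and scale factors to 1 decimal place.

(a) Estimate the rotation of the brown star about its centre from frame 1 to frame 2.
26° clockwise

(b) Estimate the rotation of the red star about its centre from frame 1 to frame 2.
18° clockwise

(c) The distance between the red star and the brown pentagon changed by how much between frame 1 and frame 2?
-1.9

Distance in frame 1: 7.2. Distance in frame 2: 5.3.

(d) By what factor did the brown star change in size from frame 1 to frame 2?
0.7×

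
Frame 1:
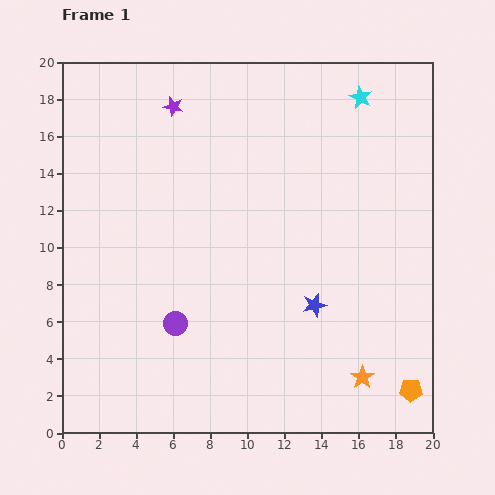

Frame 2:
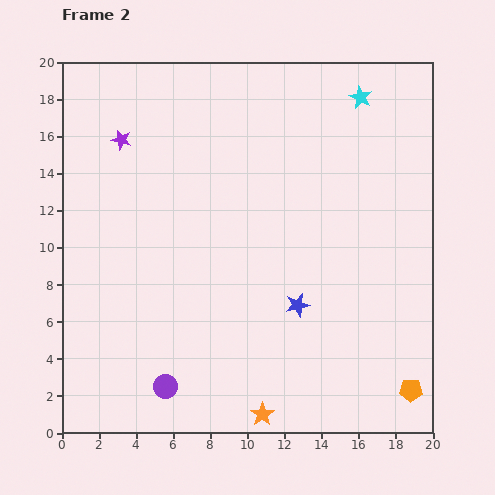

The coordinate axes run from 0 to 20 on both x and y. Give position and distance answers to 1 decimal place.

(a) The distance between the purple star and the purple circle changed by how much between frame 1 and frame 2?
+1.8

Distance in frame 1: 11.7. Distance in frame 2: 13.5.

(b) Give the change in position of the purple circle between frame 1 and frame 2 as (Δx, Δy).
(-0.5, -3.4)

The purple circle was at (6.1, 5.9) in frame 1 and (5.6, 2.5) in frame 2.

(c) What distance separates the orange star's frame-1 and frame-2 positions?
5.8

The orange star moved from (16.2, 3.0) to (10.8, 1.0), a distance of √(5.4² + 2.0²) ≈ 5.8.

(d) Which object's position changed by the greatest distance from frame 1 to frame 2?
the orange star

(moved 5.8; next 3.4)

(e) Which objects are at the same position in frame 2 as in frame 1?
the orange pentagon, the cyan star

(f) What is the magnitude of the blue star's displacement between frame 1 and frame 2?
0.9

The blue star moved from (13.6, 6.9) to (12.7, 6.9), a distance of √(0.9² + 0.0²) ≈ 0.9.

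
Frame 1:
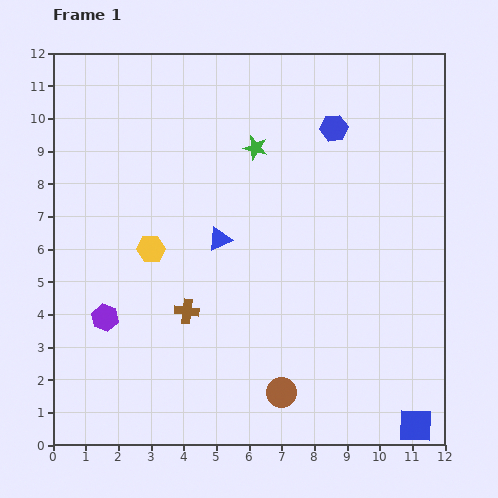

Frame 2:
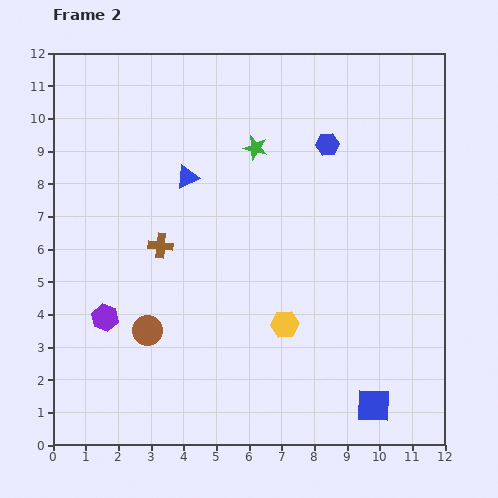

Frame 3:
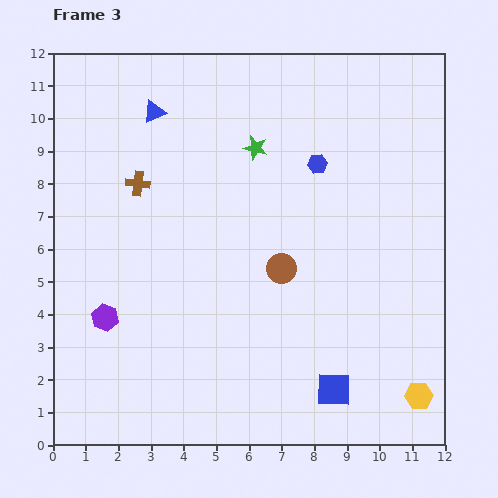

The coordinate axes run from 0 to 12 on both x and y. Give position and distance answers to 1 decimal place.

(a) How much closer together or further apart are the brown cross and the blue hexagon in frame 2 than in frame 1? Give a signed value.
-1.2

Distance in frame 1: 7.2. Distance in frame 2: 6.0.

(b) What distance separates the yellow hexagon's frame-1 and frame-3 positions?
9.4

The yellow hexagon moved from (3.0, 6.0) to (11.2, 1.5), a distance of √(8.2² + 4.5²) ≈ 9.4.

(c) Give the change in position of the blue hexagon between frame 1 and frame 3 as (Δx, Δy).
(-0.5, -1.1)

The blue hexagon was at (8.6, 9.7) in frame 1 and (8.1, 8.6) in frame 3.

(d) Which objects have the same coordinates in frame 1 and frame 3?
the purple hexagon, the green star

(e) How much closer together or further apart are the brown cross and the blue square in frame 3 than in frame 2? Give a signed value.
+0.6

Distance in frame 2: 8.1. Distance in frame 3: 8.7.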